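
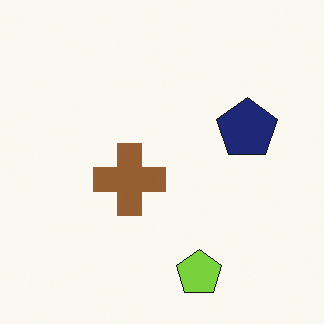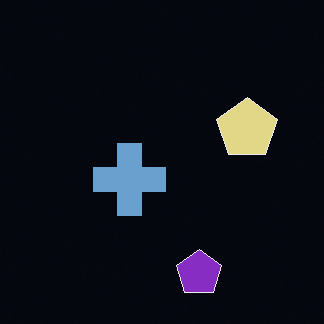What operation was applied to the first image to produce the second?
Color-inverted (negative).

The light background has become dark and every shape's color is its complement — a photographic negative.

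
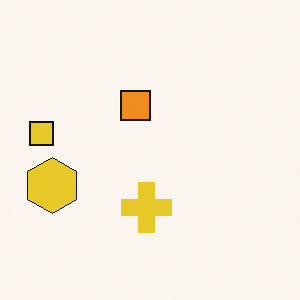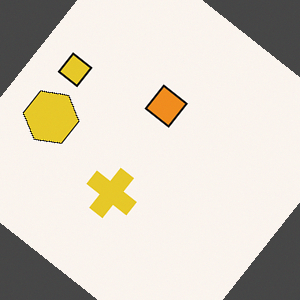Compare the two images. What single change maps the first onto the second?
This is the original image rotated clockwise by a large amount — several tens of degrees.

Every shape is tilted by the same angle and the image corners show triangular fill wedges — a whole-image rotation by a non-right angle.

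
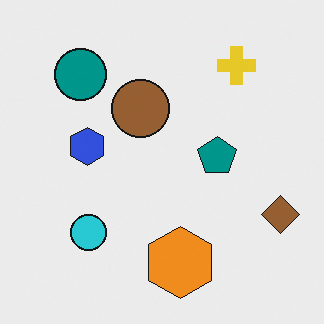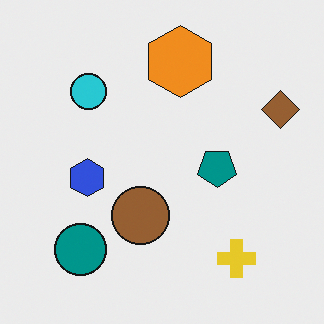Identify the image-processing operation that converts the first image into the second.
The image was flipped vertically (top ↔ bottom).

The orange hexagon is in the bottom of the first image and the top of the second — shapes on opposite sides of the horizontal midline have swapped in a mirror flip.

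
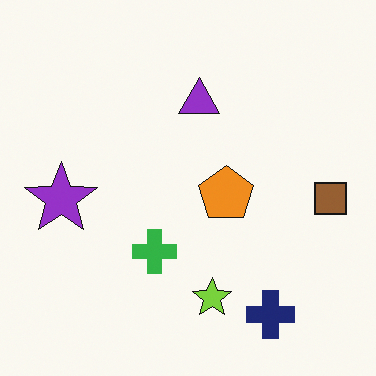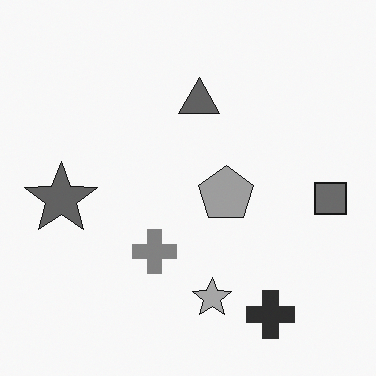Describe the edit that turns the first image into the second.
The second image is the first converted to grayscale.

All color is removed — every shape is now a shade of grey.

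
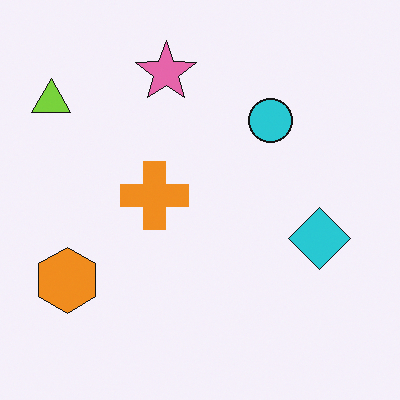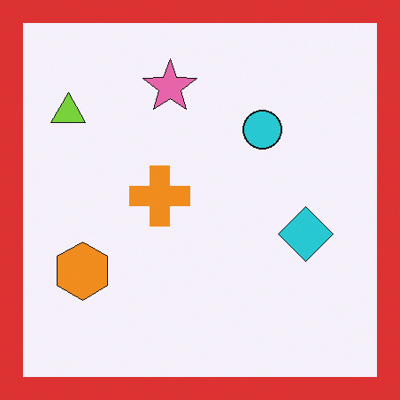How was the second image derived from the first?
It was framed with a red border.

A solid red frame runs around the edge of the second image, with the content slightly shrunk inside it.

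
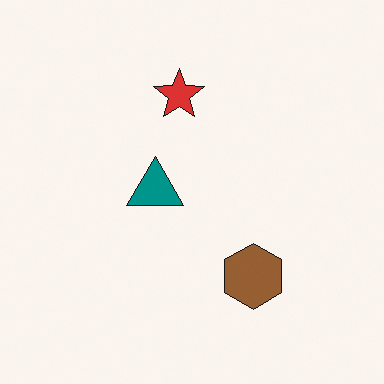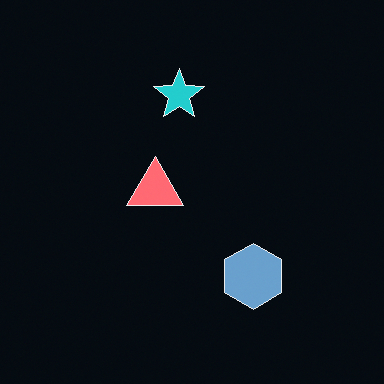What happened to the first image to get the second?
This is the original image color-inverted (negative).

The light background has become dark and every shape's color is its complement — a photographic negative.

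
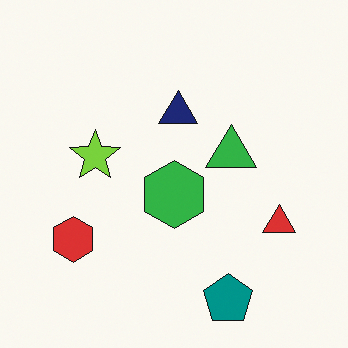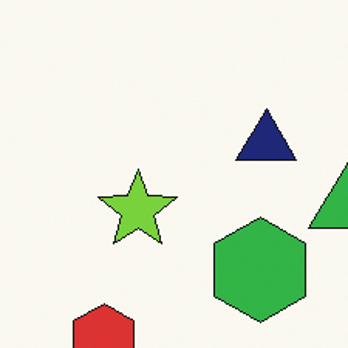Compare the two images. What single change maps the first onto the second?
This is the original image cropped slightly and scaled back up.

The visible shapes are larger and the field of view is narrower; shapes near the original edges may be partly or wholly outside the frame — a crop-and-rescale.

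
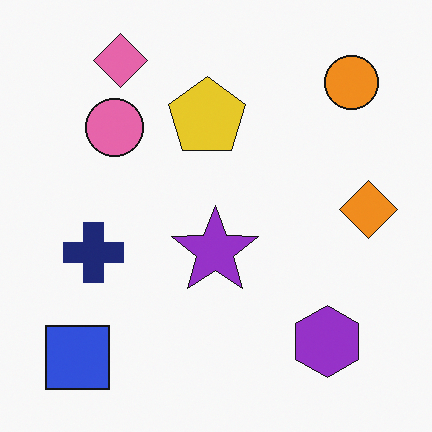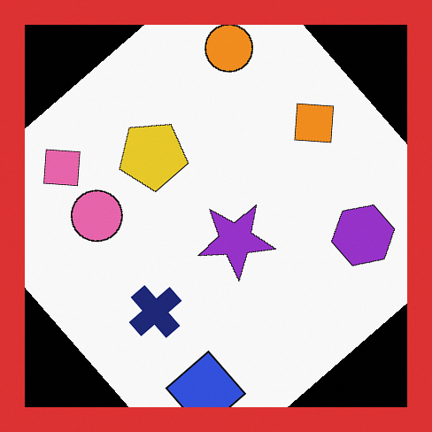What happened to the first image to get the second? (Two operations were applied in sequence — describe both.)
Rotated counter-clockwise by a large amount — several tens of degrees, then framed with a red border.

Every shape is tilted by the same angle and the image corners show triangular fill wedges — a whole-image rotation by a non-right angle. A solid red frame runs around the edge of the second image, with the content slightly shrunk inside it.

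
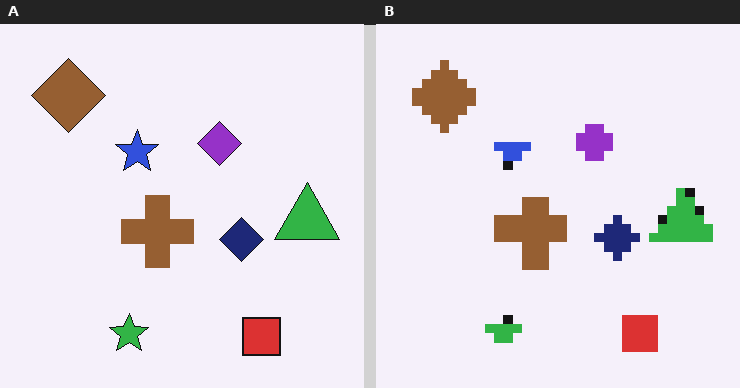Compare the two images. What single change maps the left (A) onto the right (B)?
The image was coarsely pixelated.

Shapes are reduced to large square blocks; fine edges and outlines are lost — a downscale-then-upscale (mosaic) effect.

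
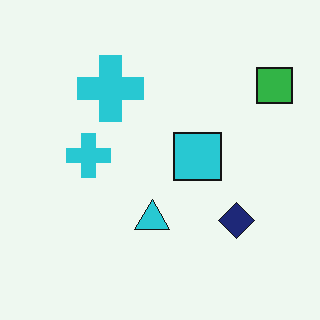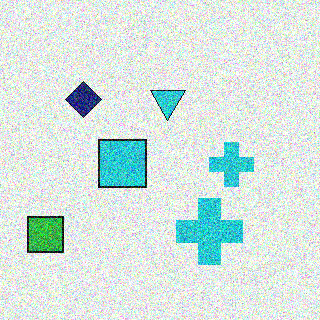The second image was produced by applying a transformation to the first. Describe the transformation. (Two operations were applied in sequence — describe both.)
Rotated 180°, then degraded with a thick layer of grain.

The green square sits in the top-right of the first image and the bottom-left of the second — consistent with a whole-image 180° rotation. Random speckle covers the whole image, including the flat background.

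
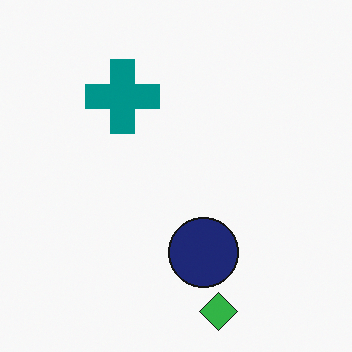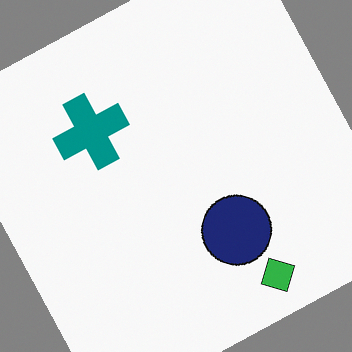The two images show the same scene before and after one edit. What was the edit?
The second image is the first rotated counter-clockwise by a clearly visible amount.

Every shape is tilted by the same angle and the image corners show triangular fill wedges — a whole-image rotation by a non-right angle.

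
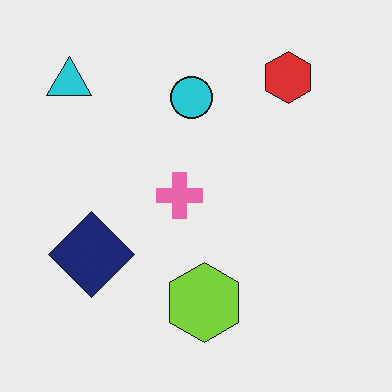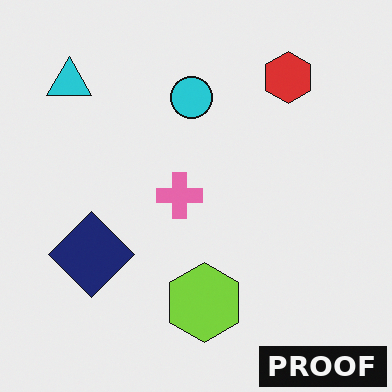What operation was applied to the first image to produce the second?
The second image is the first watermarked with the text "PROOF" in the lower-right corner.

A dark label reading "PROOF" appears in the lower-right corner.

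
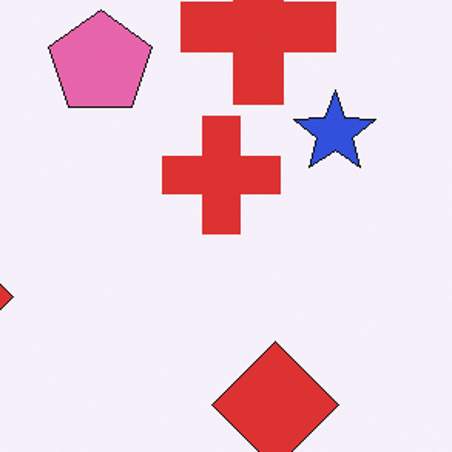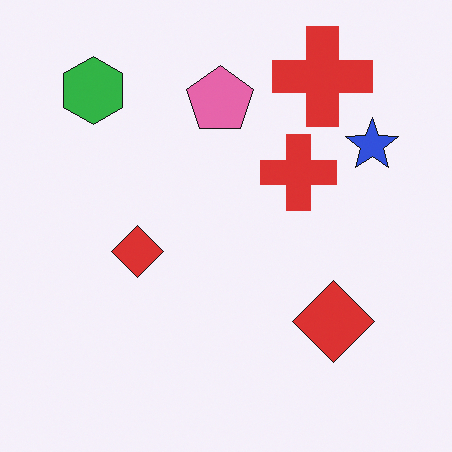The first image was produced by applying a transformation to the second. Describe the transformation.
This is the original image cropped slightly and scaled back up.

The visible shapes are larger and the field of view is narrower; shapes near the original edges may be partly or wholly outside the frame — a crop-and-rescale.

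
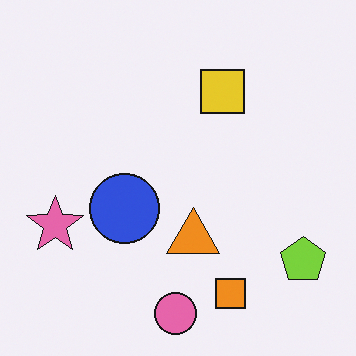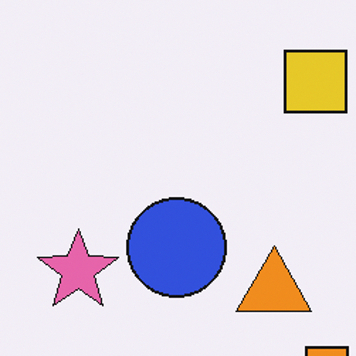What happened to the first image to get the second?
Cropped slightly and scaled back up.

The visible shapes are larger and the field of view is narrower; shapes near the original edges may be partly or wholly outside the frame — a crop-and-rescale.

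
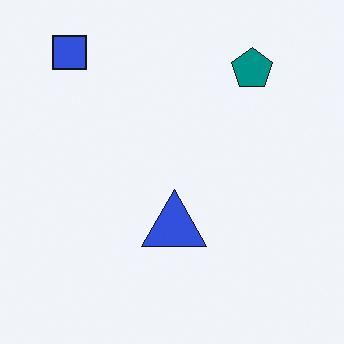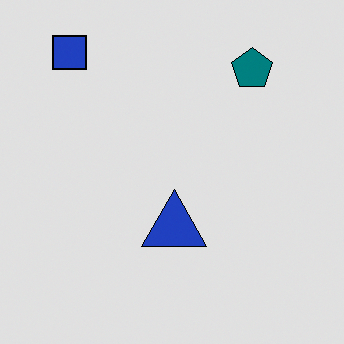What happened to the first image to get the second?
The second image is the first posterized to a reduced palette.

Each flat color has snapped to a coarser quantized level — most visibly, the near-white background has dropped to a flat grey.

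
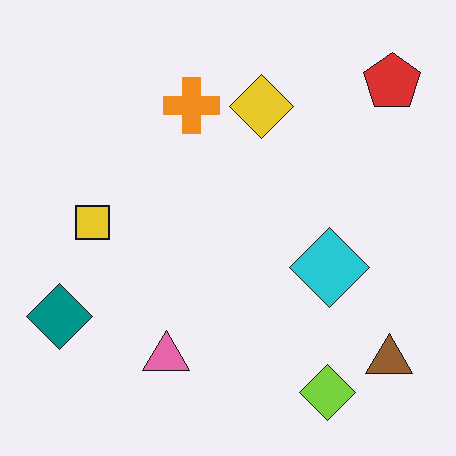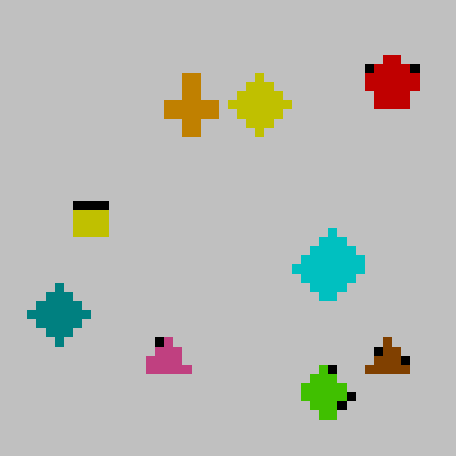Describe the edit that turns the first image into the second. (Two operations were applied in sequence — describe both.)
This is the original image aggressively posterized, then heavily pixelated into large blocks.

Each flat color has snapped to a coarser quantized level — most visibly, the near-white background has dropped to a flat grey. Shapes are reduced to large square blocks; fine edges and outlines are lost — a downscale-then-upscale (mosaic) effect.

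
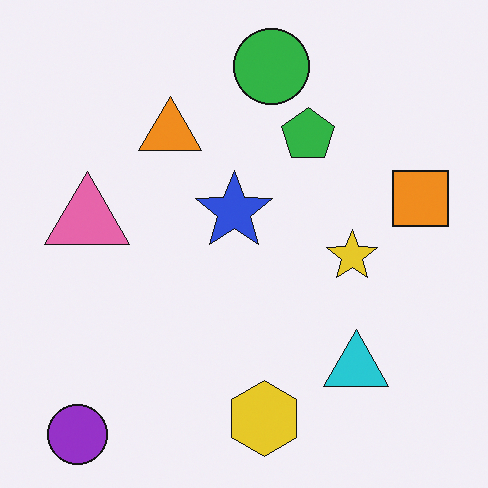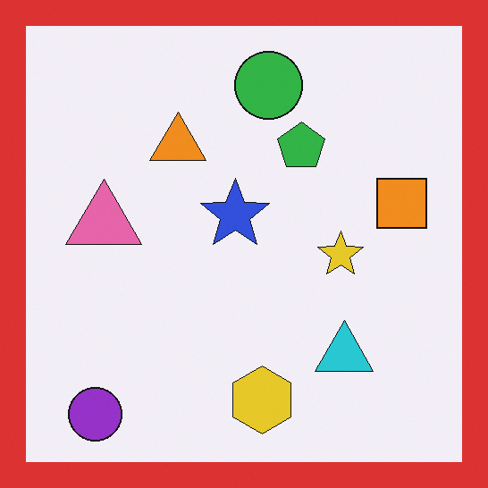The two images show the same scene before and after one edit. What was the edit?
Framed with a red border.

A solid red frame runs around the edge of the second image, with the content slightly shrunk inside it.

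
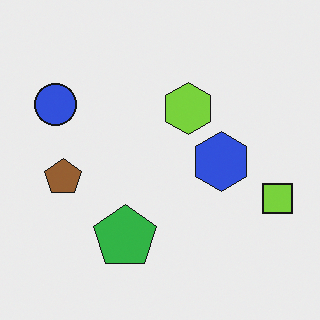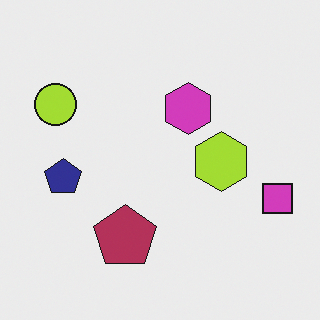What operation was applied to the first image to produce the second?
This is the original image hue-shifted through roughly half the color wheel.

Every shape's color has rotated by the same amount around the hue wheel — a uniform hue shift.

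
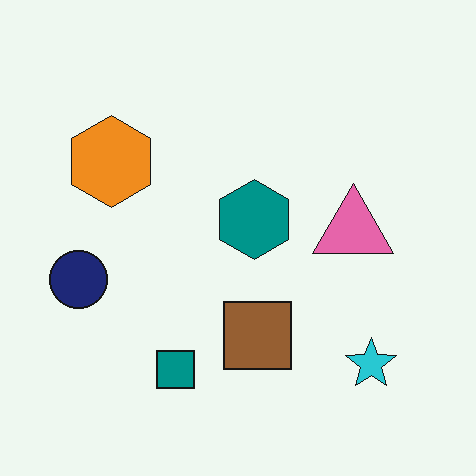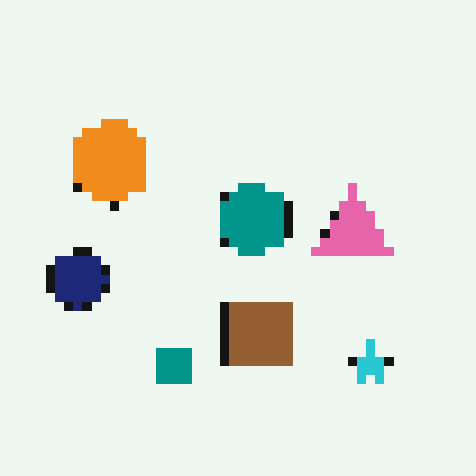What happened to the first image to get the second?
The second image is the first coarsely pixelated.

Shapes are reduced to large square blocks; fine edges and outlines are lost — a downscale-then-upscale (mosaic) effect.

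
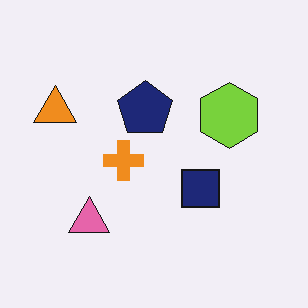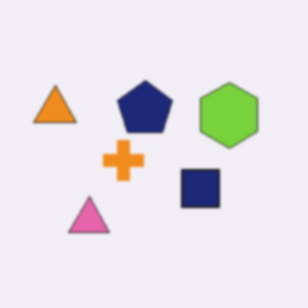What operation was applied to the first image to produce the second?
This is the original image lightly blurred.

Shape edges and outlines are uniformly softened across the whole image.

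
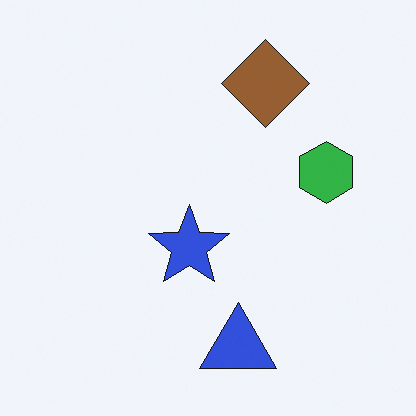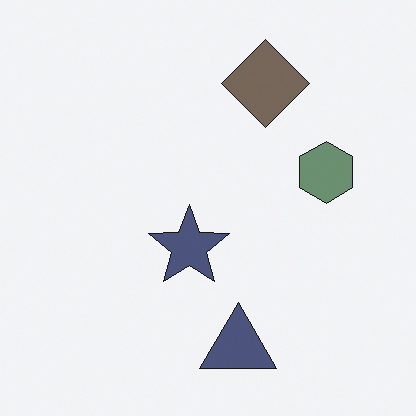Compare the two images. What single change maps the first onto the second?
It was made much more muted (saturation change).

All colors are more muted and greyish — a global saturation change.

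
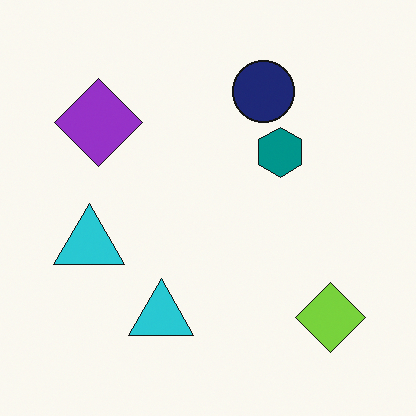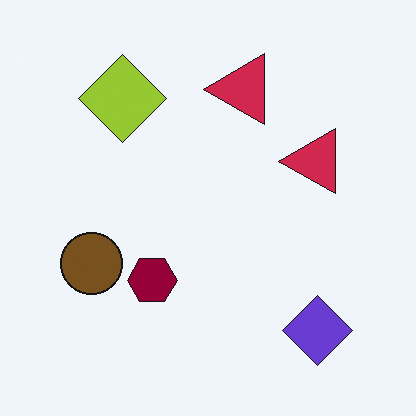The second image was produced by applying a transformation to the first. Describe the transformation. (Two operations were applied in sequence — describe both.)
It was hue-shifted through roughly half the color wheel, then transposed (reflected across the top-left ↔ bottom-right diagonal).

Every shape's color has rotated by the same amount around the hue wheel — a uniform hue shift. Shapes have swapped their row and column positions — what was in the top-right is now in the bottom-left — a diagonal reflection.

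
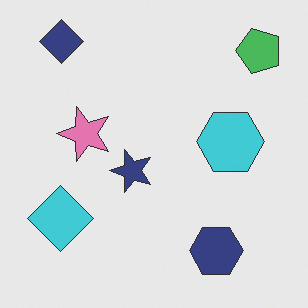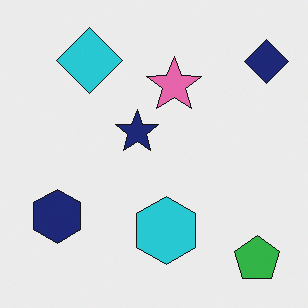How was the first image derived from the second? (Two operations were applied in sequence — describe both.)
Rotated 90° counter-clockwise, then given slightly reduced contrast.

The green pentagon sits in the bottom-right of the second image and the top-right of the first — consistent with a whole-image 90° counter-clockwise rotation. Tones are pushed toward mid-grey across the whole image — a global contrast change.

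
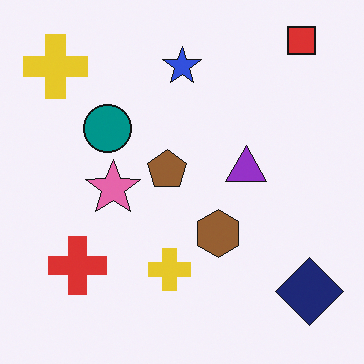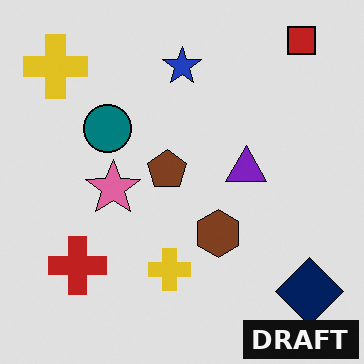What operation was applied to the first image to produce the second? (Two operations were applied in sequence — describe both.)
It was moderately posterized, then watermarked with the text "DRAFT" in the lower-right corner.

Each flat color has snapped to a coarser quantized level — most visibly, the near-white background has dropped to a flat grey. A dark label reading "DRAFT" appears in the lower-right corner.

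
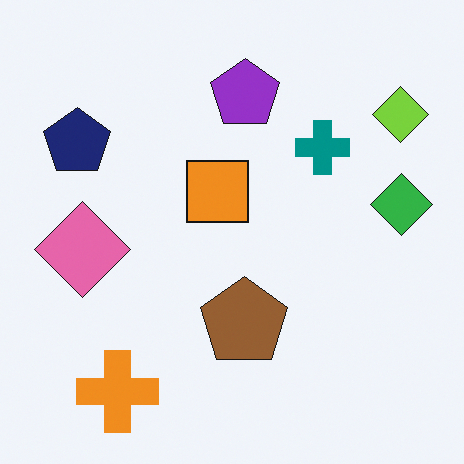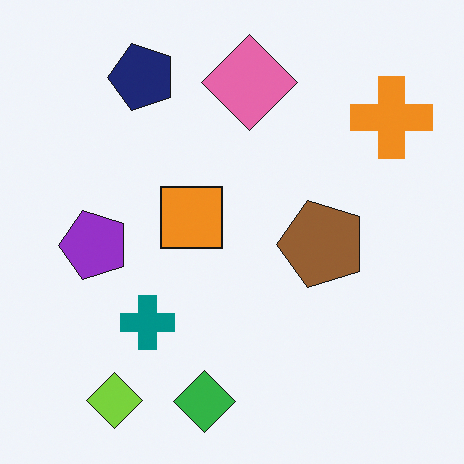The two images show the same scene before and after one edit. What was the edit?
The second image is the first transposed (reflected across the top-left ↔ bottom-right diagonal).

Shapes have swapped their row and column positions — what was in the top-right is now in the bottom-left — a diagonal reflection.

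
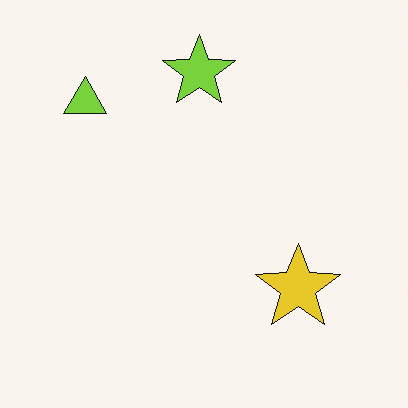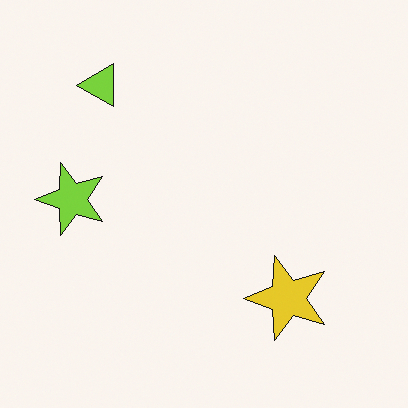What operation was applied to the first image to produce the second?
It was transposed (reflected across the top-left ↔ bottom-right diagonal).

Shapes have swapped their row and column positions — what was in the top-right is now in the bottom-left — a diagonal reflection.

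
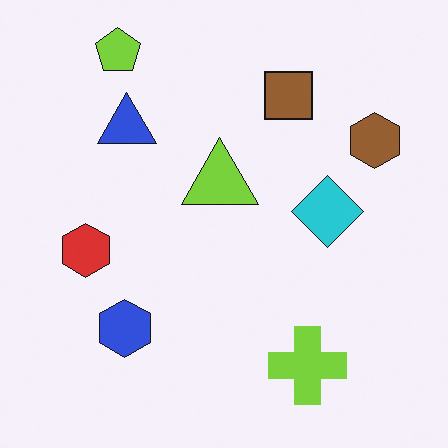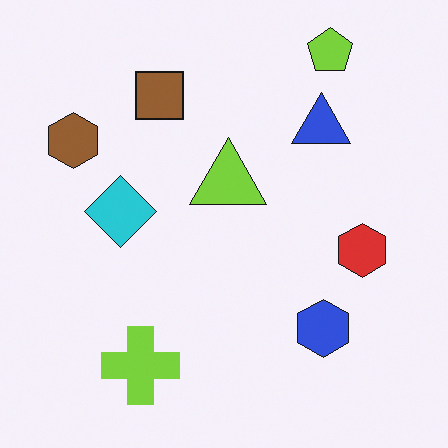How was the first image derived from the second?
The first image is the second flipped horizontally (left ↔ right).

The brown hexagon is in the top-left of the second image and the top-right of the first — shapes on opposite sides of the vertical midline have swapped in a mirror flip.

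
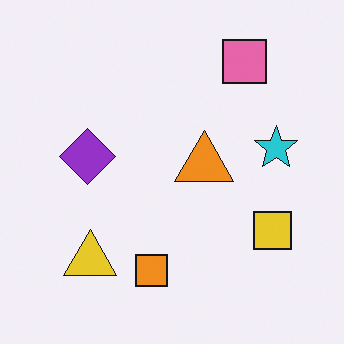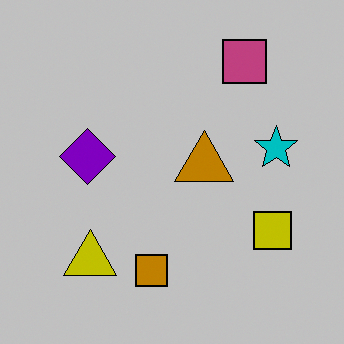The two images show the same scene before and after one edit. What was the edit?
This is the original image heavily posterized to just a handful of flat colors.

Each flat color has snapped to a coarser quantized level — most visibly, the near-white background has dropped to a flat grey.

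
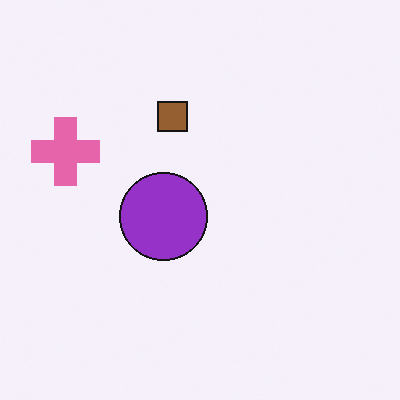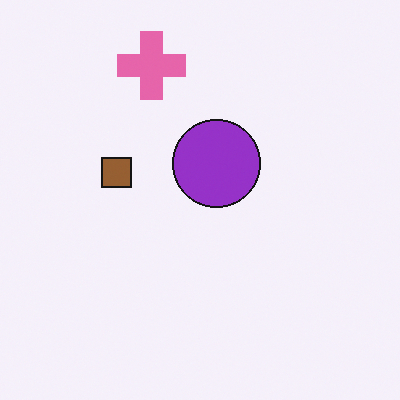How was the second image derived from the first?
The second image is the first transposed (reflected across the top-left ↔ bottom-right diagonal).

Shapes have swapped their row and column positions — what was in the top-right is now in the bottom-left — a diagonal reflection.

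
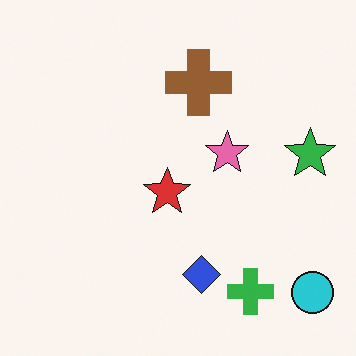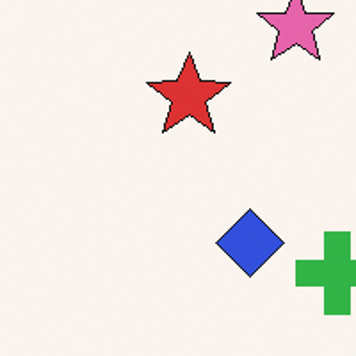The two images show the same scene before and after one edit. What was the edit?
The image was cropped to a noticeably smaller region and rescaled.

The visible shapes are larger and the field of view is narrower; shapes near the original edges may be partly or wholly outside the frame — a crop-and-rescale.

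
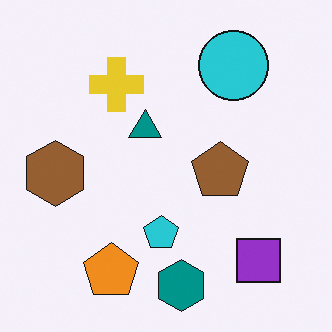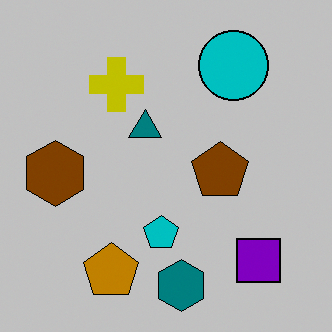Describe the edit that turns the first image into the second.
Aggressively posterized.

Each flat color has snapped to a coarser quantized level — most visibly, the near-white background has dropped to a flat grey.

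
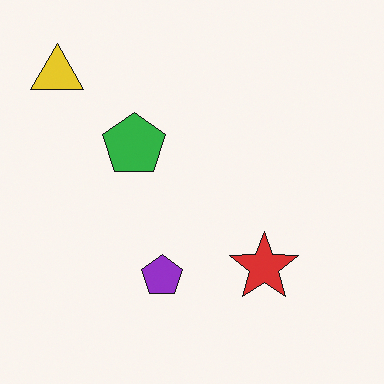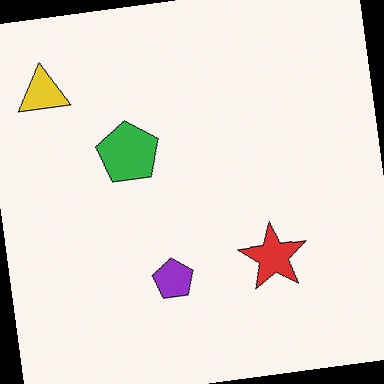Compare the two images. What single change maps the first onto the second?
This is the original image rotated counter-clockwise by a small amount.

Every shape is tilted by the same angle and the image corners show triangular fill wedges — a whole-image rotation by a non-right angle.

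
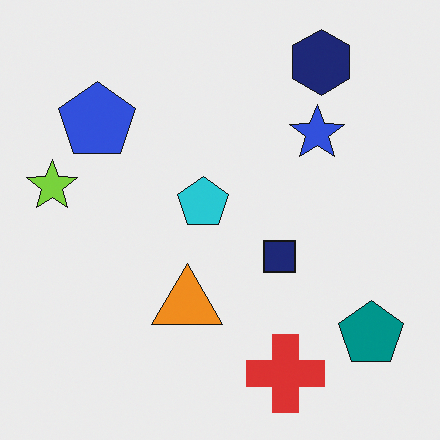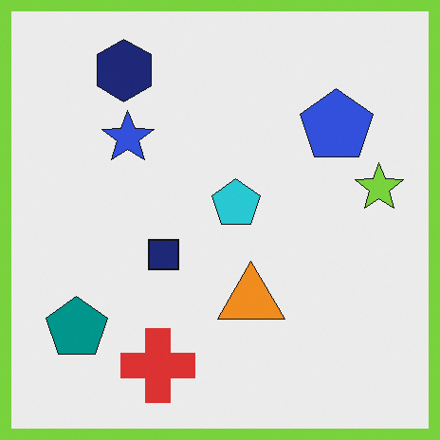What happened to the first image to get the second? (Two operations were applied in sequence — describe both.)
It was flipped horizontally (left ↔ right), then framed with a lime border.

The lime star is in the left of the first image and the right of the second — shapes on opposite sides of the vertical midline have swapped in a mirror flip. A solid lime frame runs around the edge of the second image, with the content slightly shrunk inside it.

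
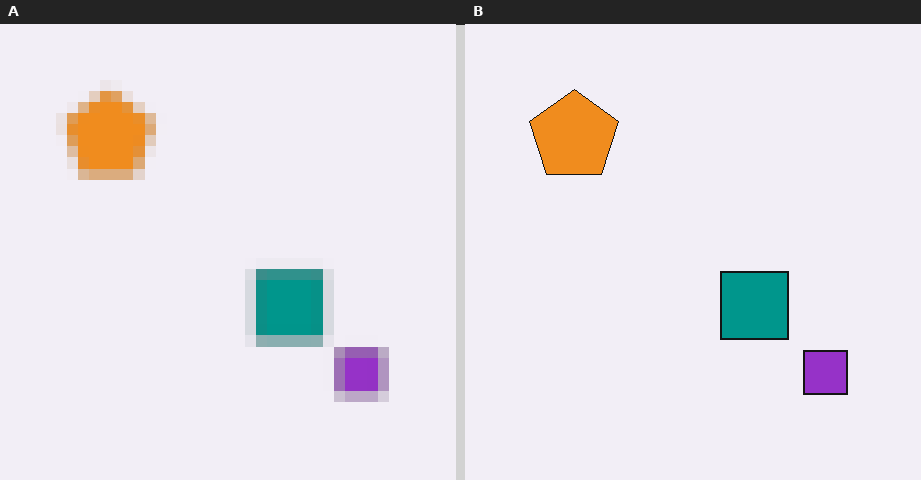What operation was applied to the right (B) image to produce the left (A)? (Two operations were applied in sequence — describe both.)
The image was moderately blurred, then coarsely pixelated.

Shape edges and outlines are uniformly softened across the whole image. Shapes are reduced to large square blocks; fine edges and outlines are lost — a downscale-then-upscale (mosaic) effect.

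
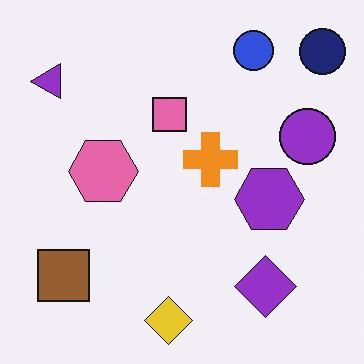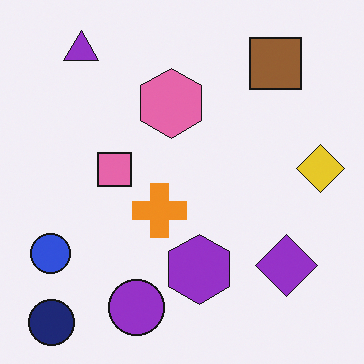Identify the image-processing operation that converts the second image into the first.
The image was transposed (reflected across the top-left ↔ bottom-right diagonal).

Shapes have swapped their row and column positions — what was in the top-right is now in the bottom-left — a diagonal reflection.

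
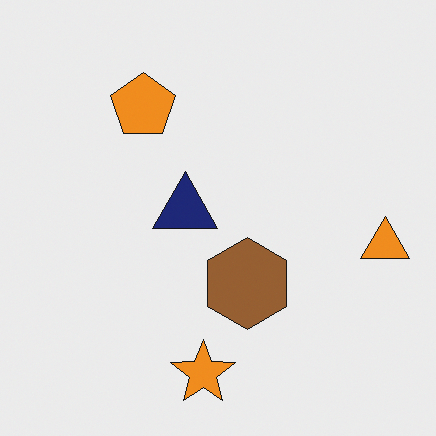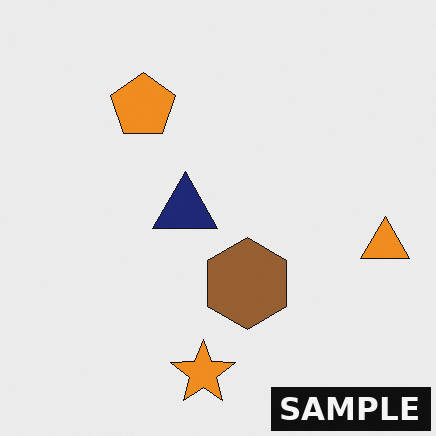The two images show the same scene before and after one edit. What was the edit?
This is the original image watermarked with the text "SAMPLE" in the lower-right corner.

A dark label reading "SAMPLE" appears in the lower-right corner.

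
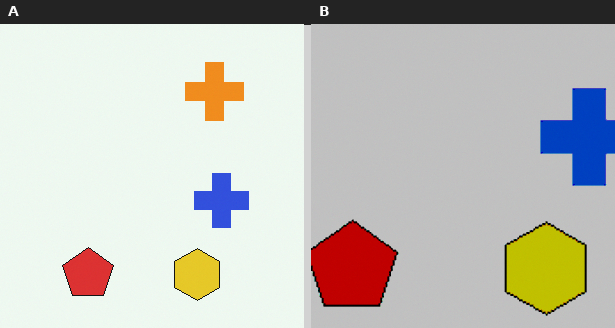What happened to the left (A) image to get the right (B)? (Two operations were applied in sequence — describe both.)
This is the original image cropped tightly and scaled back up, then heavily posterized to just a handful of flat colors.

The visible shapes are larger and the field of view is narrower; shapes near the original edges may be partly or wholly outside the frame — a crop-and-rescale. Each flat color has snapped to a coarser quantized level — most visibly, the near-white background has dropped to a flat grey.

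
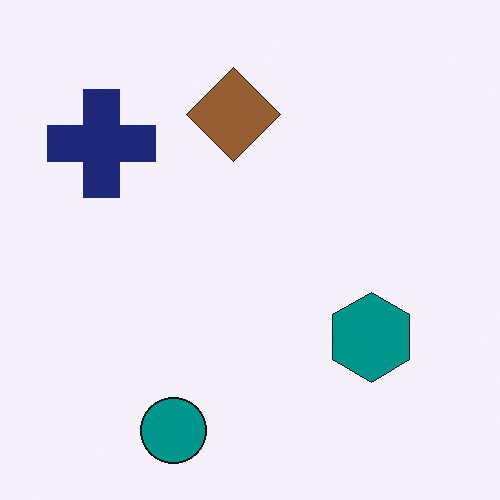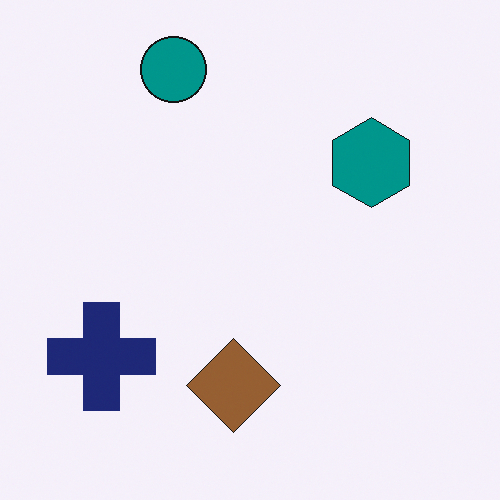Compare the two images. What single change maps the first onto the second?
It was flipped vertically (top ↔ bottom).

The teal circle is in the bottom of the first image and the top of the second — shapes on opposite sides of the horizontal midline have swapped in a mirror flip.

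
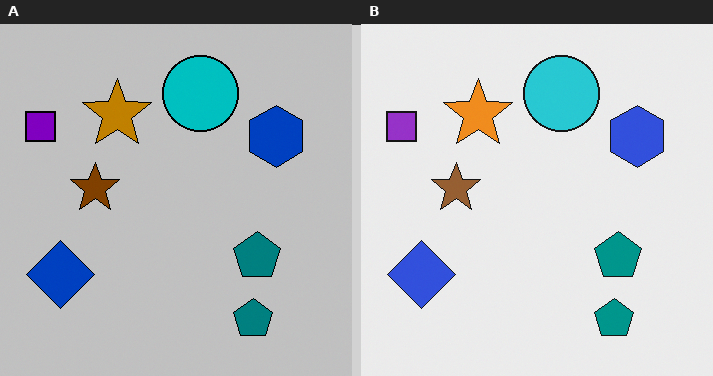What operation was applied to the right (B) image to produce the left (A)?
This is the original image heavily posterized to just a handful of flat colors.

Each flat color has snapped to a coarser quantized level — most visibly, the near-white background has dropped to a flat grey.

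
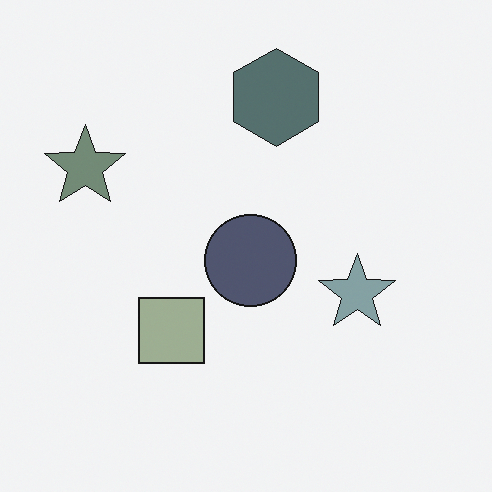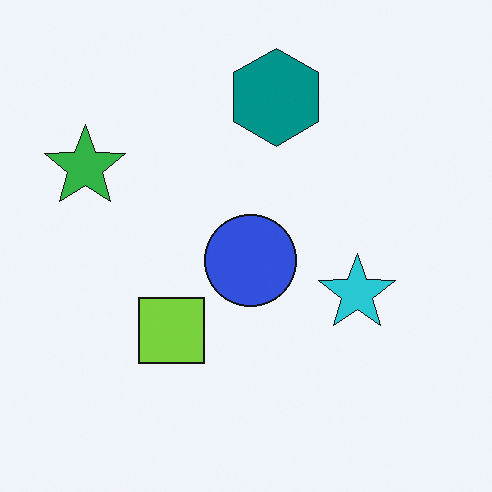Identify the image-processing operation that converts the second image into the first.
The transformation is: made much more muted (saturation change).

All colors are more muted and greyish — a global saturation change.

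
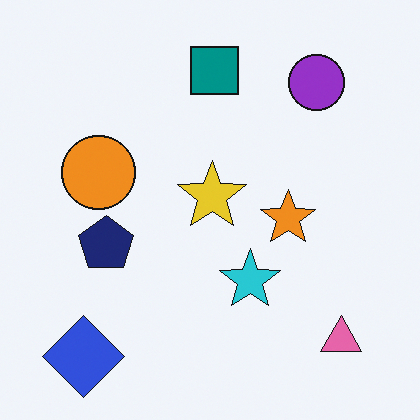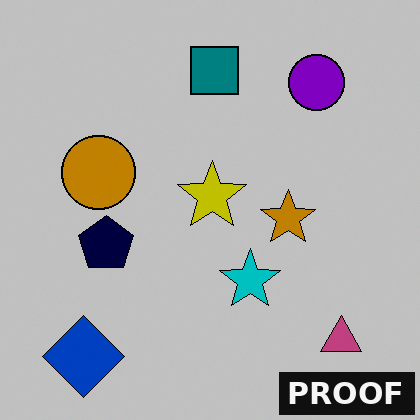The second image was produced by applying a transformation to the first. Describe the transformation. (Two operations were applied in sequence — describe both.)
Heavily posterized to just a handful of flat colors, then watermarked with the text "PROOF" in the lower-right corner.

Each flat color has snapped to a coarser quantized level — most visibly, the near-white background has dropped to a flat grey. A dark label reading "PROOF" appears in the lower-right corner.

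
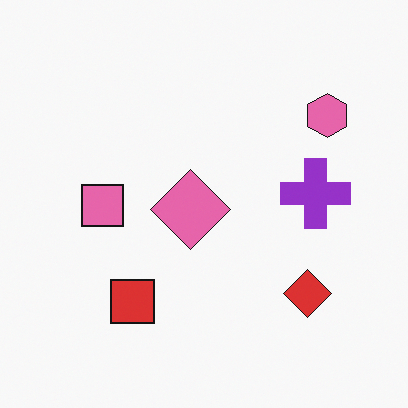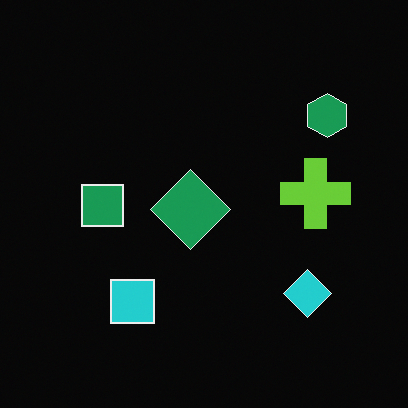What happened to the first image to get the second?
The image was color-inverted (negative).

The light background has become dark and every shape's color is its complement — a photographic negative.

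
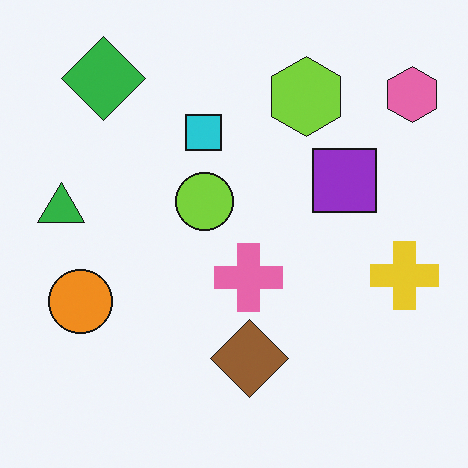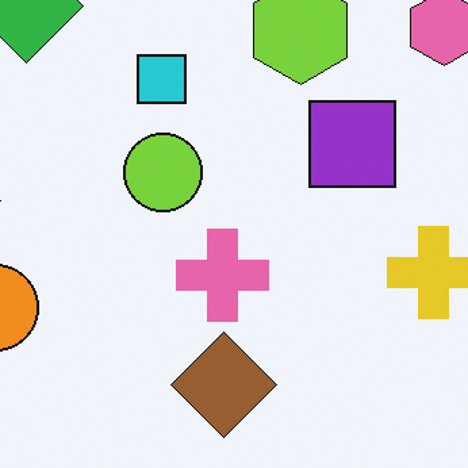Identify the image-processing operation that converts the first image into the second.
Cropped slightly and scaled back up.

The visible shapes are larger and the field of view is narrower; shapes near the original edges may be partly or wholly outside the frame — a crop-and-rescale.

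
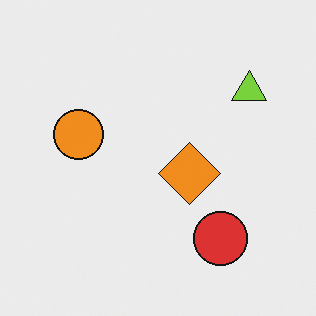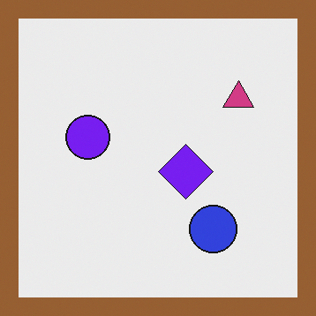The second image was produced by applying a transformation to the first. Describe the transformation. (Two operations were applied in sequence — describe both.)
Hue-shifted through roughly half the color wheel, then framed with a brown border.

Every shape's color has rotated by the same amount around the hue wheel — a uniform hue shift. A solid brown frame runs around the edge of the second image, with the content slightly shrunk inside it.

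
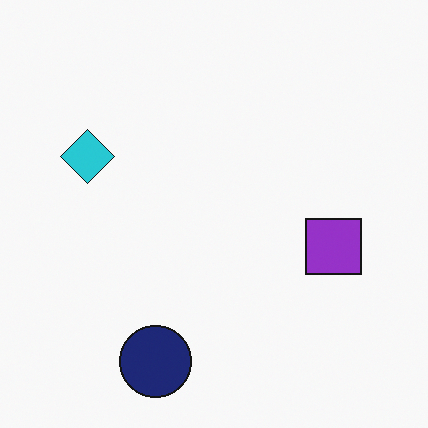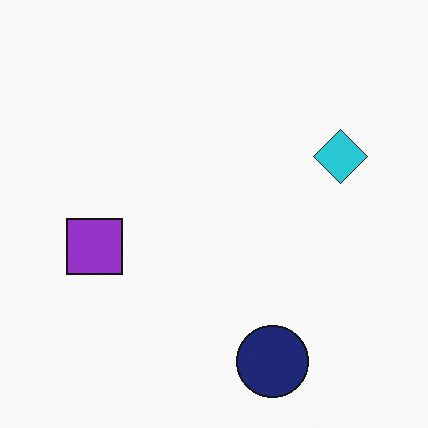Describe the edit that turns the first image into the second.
It was flipped horizontally (left ↔ right).

The cyan diamond is in the left of the first image and the right of the second — shapes on opposite sides of the vertical midline have swapped in a mirror flip.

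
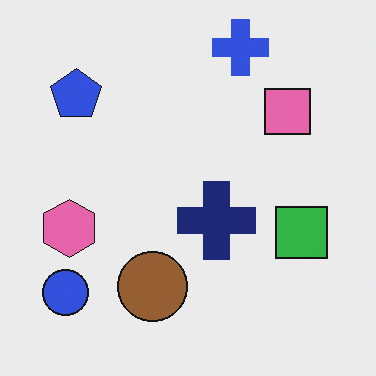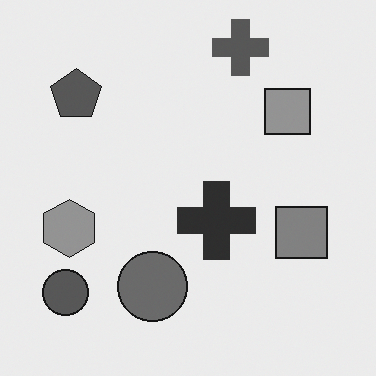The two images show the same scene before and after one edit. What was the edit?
The second image is the first converted to grayscale.

All color is removed — every shape is now a shade of grey.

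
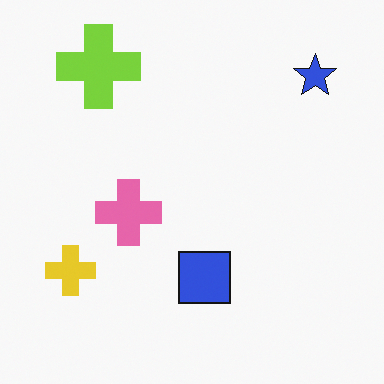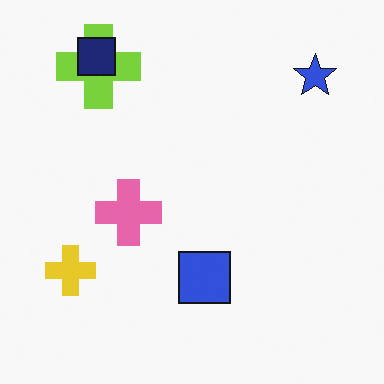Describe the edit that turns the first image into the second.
Overlaid with an additional navy square.

A navy square appears in the second image that is absent from the first.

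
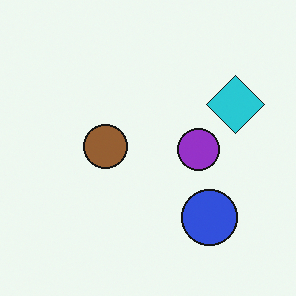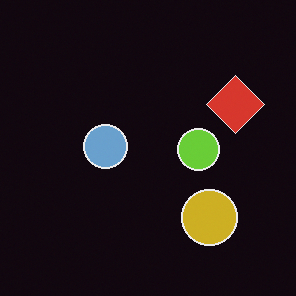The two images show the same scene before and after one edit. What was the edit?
The second image is the first color-inverted (negative).

The light background has become dark and every shape's color is its complement — a photographic negative.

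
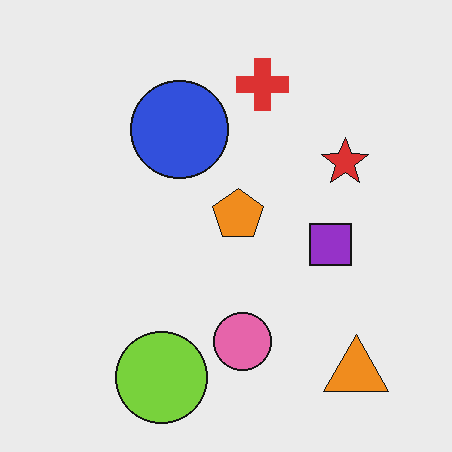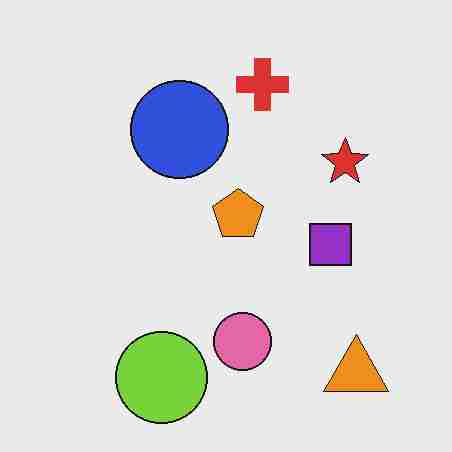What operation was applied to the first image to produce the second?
The image was degraded with heavy JPEG compression.

Blocky 8×8 compression artifacts appear around shape edges and the flat background shows ringing — characteristic JPEG degradation.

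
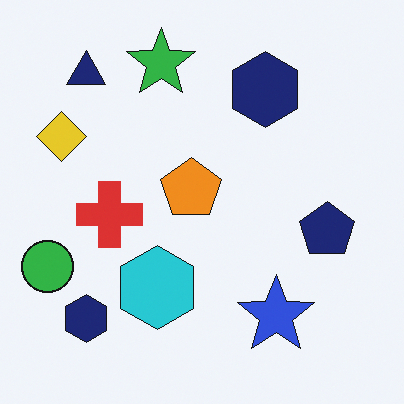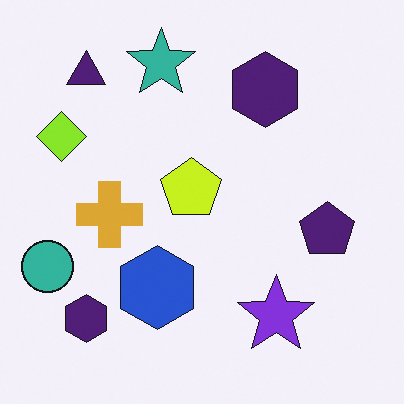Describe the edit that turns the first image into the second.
Hue-shifted slightly.

Every shape's color has rotated by the same amount around the hue wheel — a uniform hue shift.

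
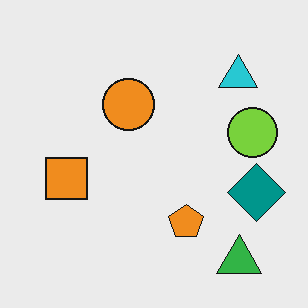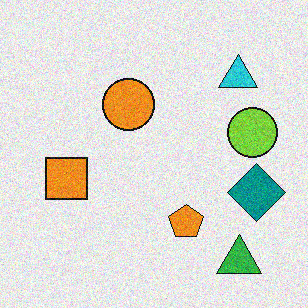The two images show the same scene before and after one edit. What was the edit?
The second image is the first degraded with moderate additive noise.

Random speckle covers the whole image, including the flat background.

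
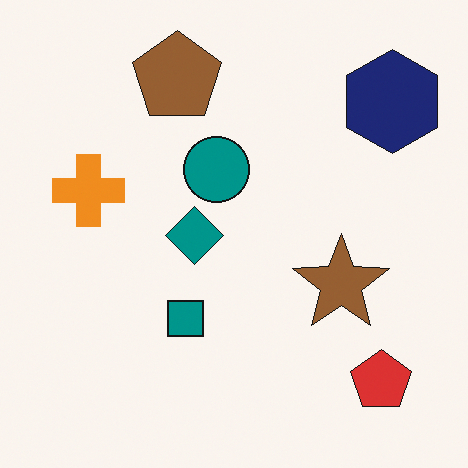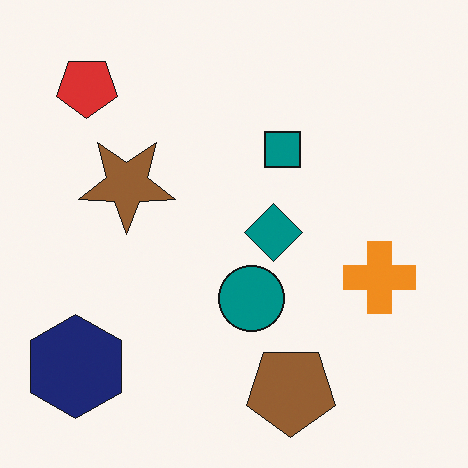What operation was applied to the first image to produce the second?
The image was rotated 180°.

The red pentagon sits in the bottom-right of the first image and the top-left of the second — consistent with a whole-image 180° rotation.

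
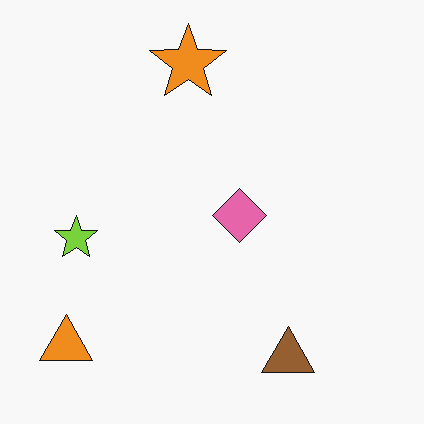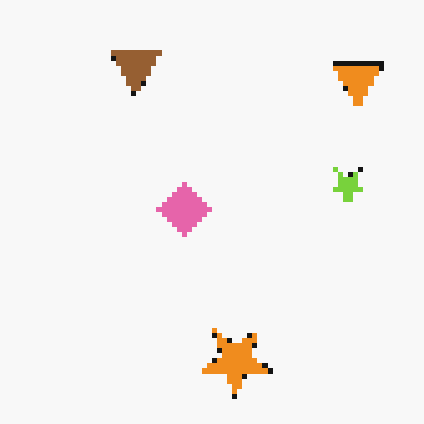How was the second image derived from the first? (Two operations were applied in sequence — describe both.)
It was rotated 180°, then lightly pixelated (a mild mosaic effect).

The orange triangle sits in the bottom-left of the first image and the top-right of the second — consistent with a whole-image 180° rotation. Shapes are reduced to large square blocks; fine edges and outlines are lost — a downscale-then-upscale (mosaic) effect.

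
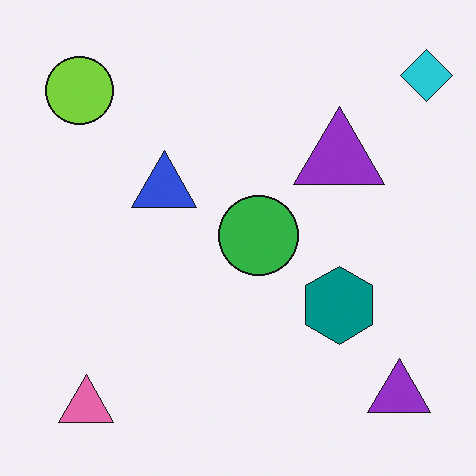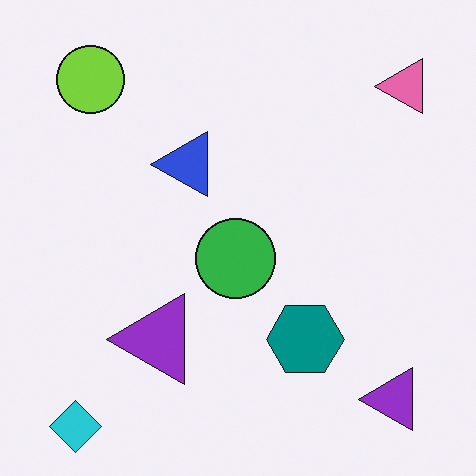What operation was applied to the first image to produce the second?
The image was transposed (reflected across the top-left ↔ bottom-right diagonal).

Shapes have swapped their row and column positions — what was in the top-right is now in the bottom-left — a diagonal reflection.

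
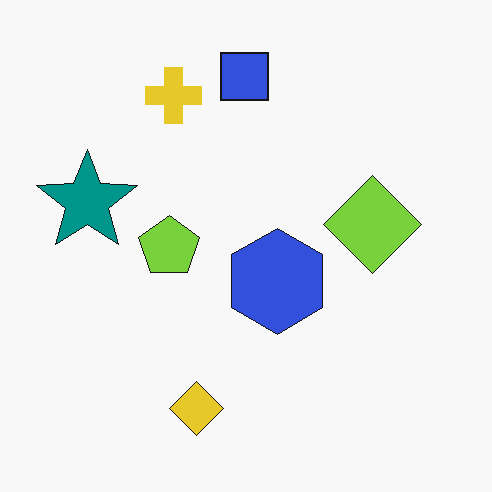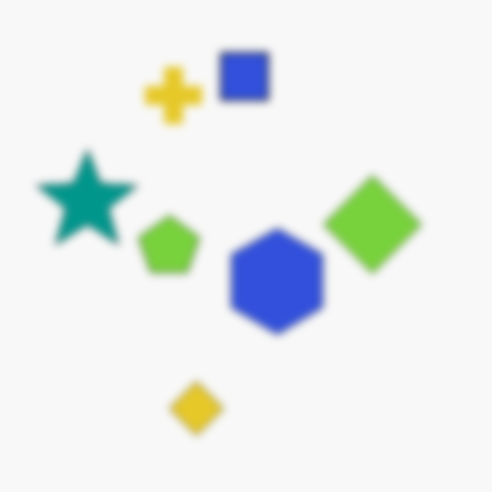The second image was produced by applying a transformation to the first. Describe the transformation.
The transformation is: moderately blurred.

Shape edges and outlines are uniformly softened across the whole image.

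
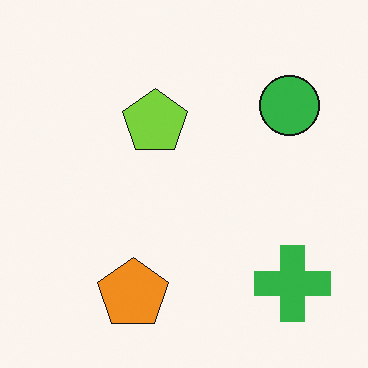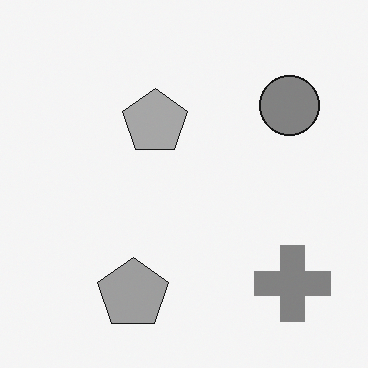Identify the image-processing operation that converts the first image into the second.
Converted to grayscale.

All color is removed — every shape is now a shade of grey.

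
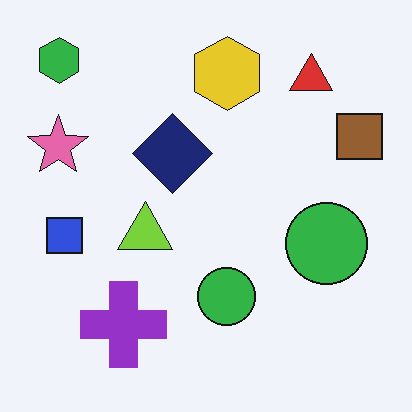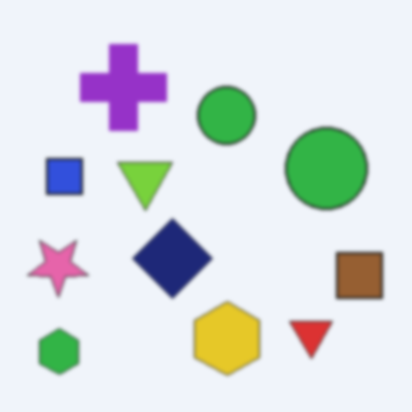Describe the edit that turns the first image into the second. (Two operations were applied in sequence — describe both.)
It was slightly softened, then flipped vertically (top ↔ bottom).

Shape edges and outlines are uniformly softened across the whole image. The green hexagon is in the top-left of the first image and the bottom-left of the second — shapes on opposite sides of the horizontal midline have swapped in a mirror flip.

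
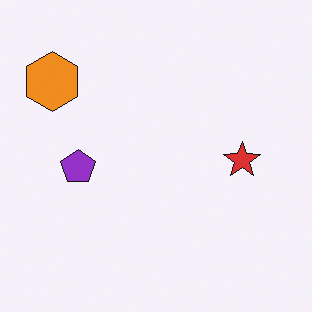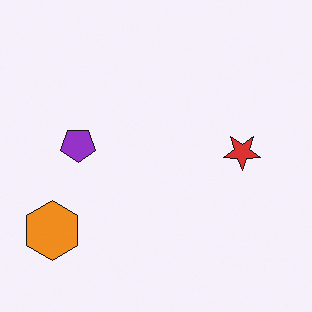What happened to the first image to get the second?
It was flipped vertically (top ↔ bottom).

The orange hexagon is in the top-left of the first image and the bottom-left of the second — shapes on opposite sides of the horizontal midline have swapped in a mirror flip.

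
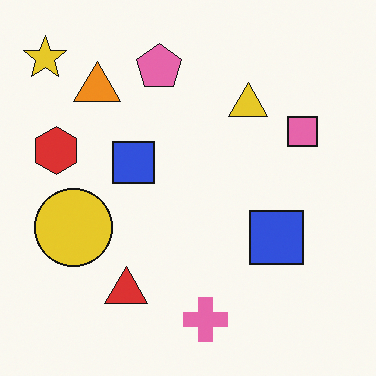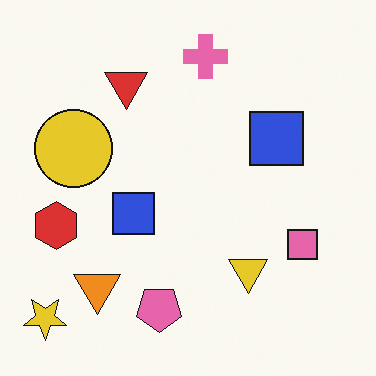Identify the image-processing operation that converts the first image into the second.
This is the original image flipped vertically (top ↔ bottom).

The pink cross is in the bottom of the first image and the top of the second — shapes on opposite sides of the horizontal midline have swapped in a mirror flip.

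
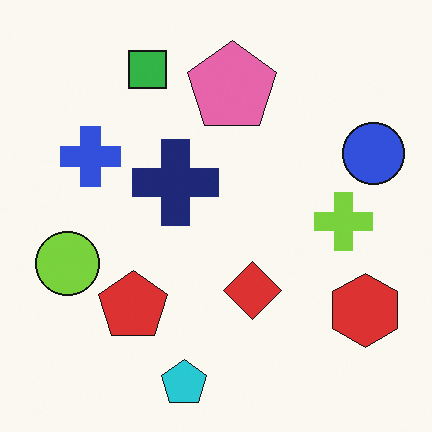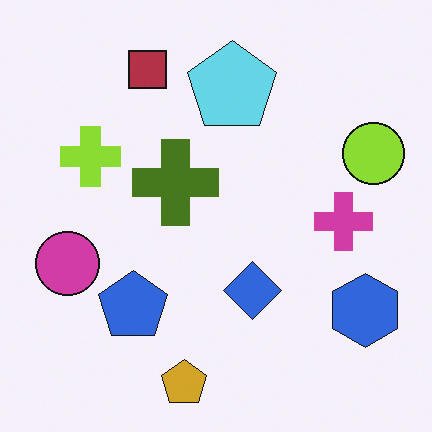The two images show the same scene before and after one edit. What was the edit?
This is the original image hue-shifted by a large amount.

Every shape's color has rotated by the same amount around the hue wheel — a uniform hue shift.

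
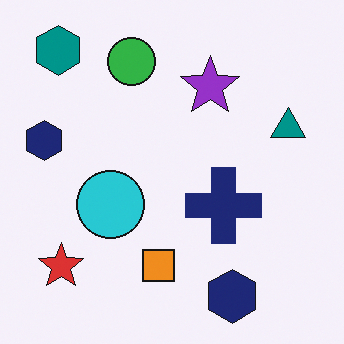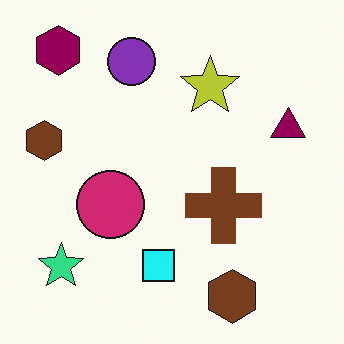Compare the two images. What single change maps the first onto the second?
Hue-shifted through roughly a third of the color wheel.

Every shape's color has rotated by the same amount around the hue wheel — a uniform hue shift.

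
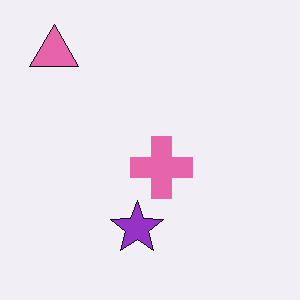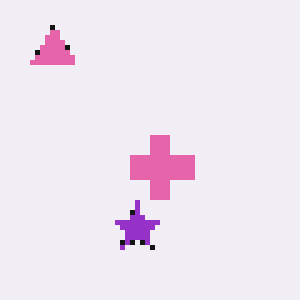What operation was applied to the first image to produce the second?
The second image is the first lightly pixelated (a mild mosaic effect).

Shapes are reduced to large square blocks; fine edges and outlines are lost — a downscale-then-upscale (mosaic) effect.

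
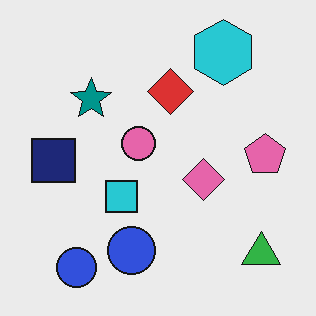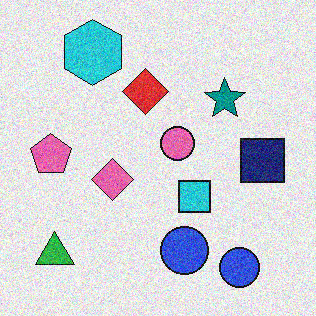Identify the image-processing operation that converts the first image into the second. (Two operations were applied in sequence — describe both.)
The image was flipped horizontally (left ↔ right), then degraded with visible gaussian noise.

The pink pentagon is in the right of the first image and the left of the second — shapes on opposite sides of the vertical midline have swapped in a mirror flip. Random speckle covers the whole image, including the flat background.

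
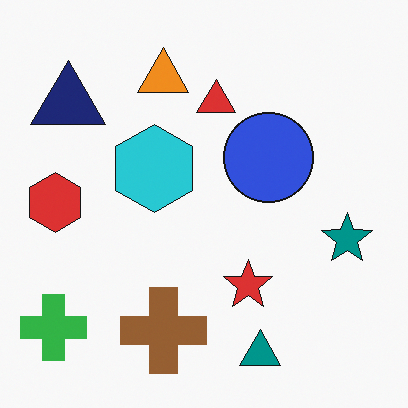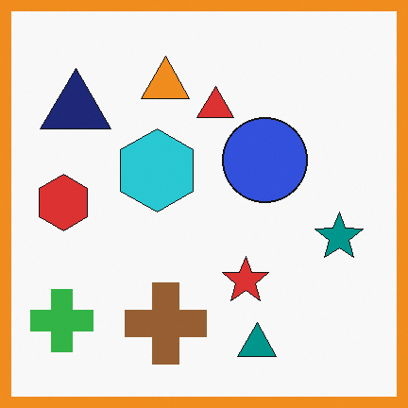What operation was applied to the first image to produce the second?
The image was framed with a orange border.

A solid orange frame runs around the edge of the second image, with the content slightly shrunk inside it.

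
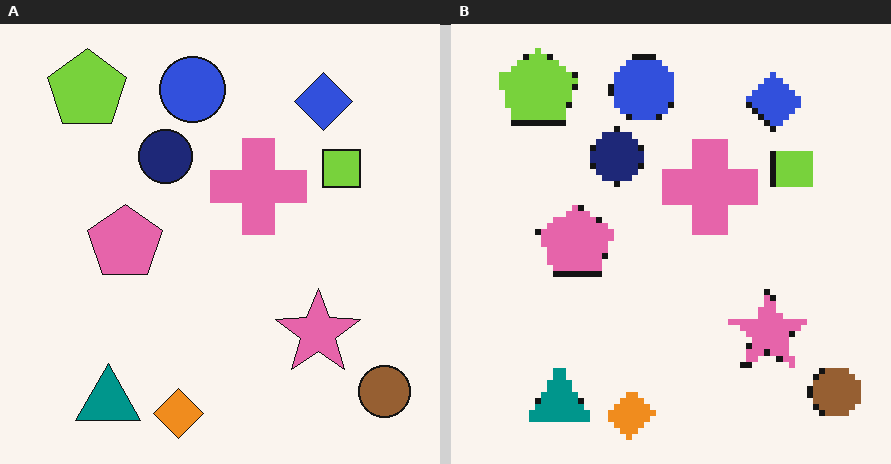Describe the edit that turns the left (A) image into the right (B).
Moderately pixelated.

Shapes are reduced to large square blocks; fine edges and outlines are lost — a downscale-then-upscale (mosaic) effect.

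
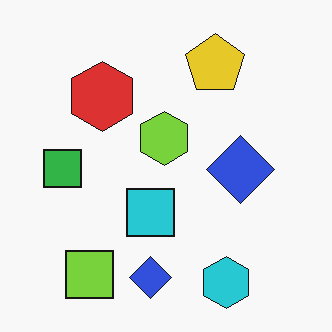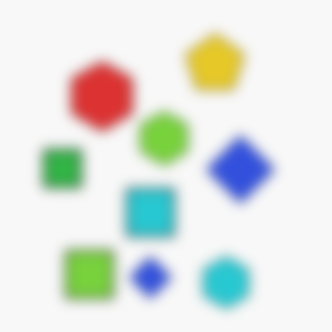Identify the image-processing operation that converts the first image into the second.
The image was strongly gaussian-blurred.

Shape edges and outlines are uniformly softened across the whole image.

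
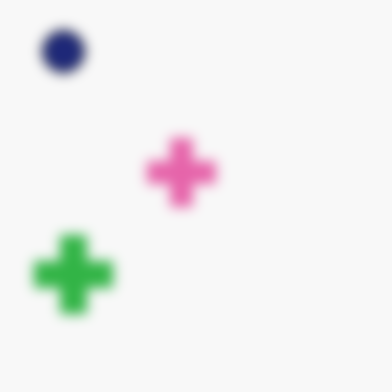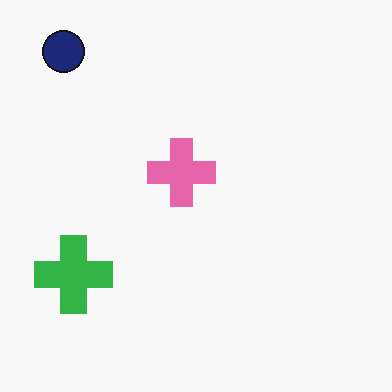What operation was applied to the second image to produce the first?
The transformation is: strongly gaussian-blurred.

Shape edges and outlines are uniformly softened across the whole image.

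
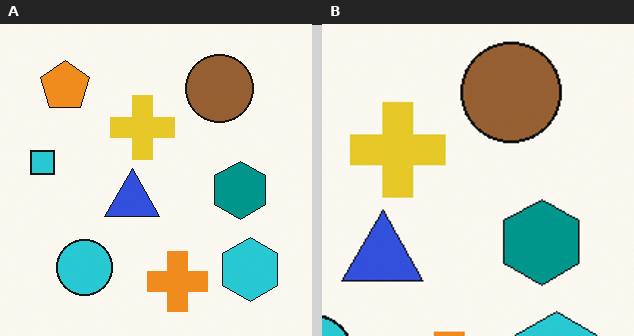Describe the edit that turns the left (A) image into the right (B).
It was cropped slightly and scaled back up.

The visible shapes are larger and the field of view is narrower; shapes near the original edges may be partly or wholly outside the frame — a crop-and-rescale.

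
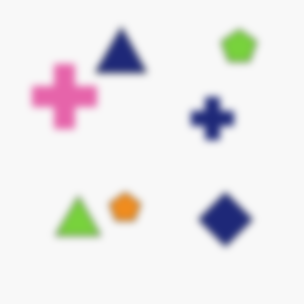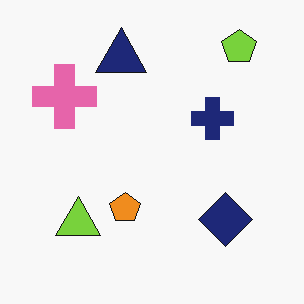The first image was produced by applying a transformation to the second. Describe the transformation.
The first image is the second moderately blurred.

Shape edges and outlines are uniformly softened across the whole image.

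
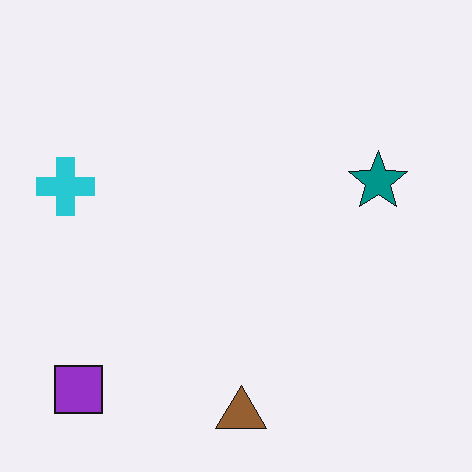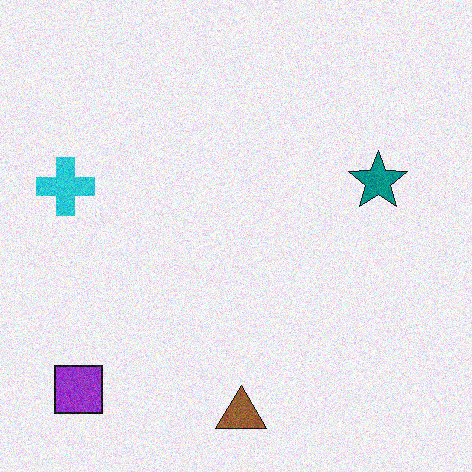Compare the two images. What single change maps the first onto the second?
This is the original image degraded with visible gaussian noise.

Random speckle covers the whole image, including the flat background.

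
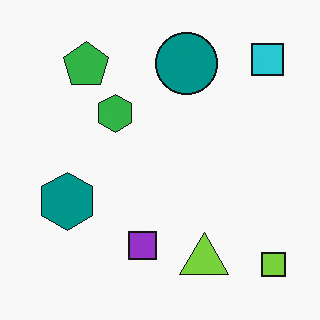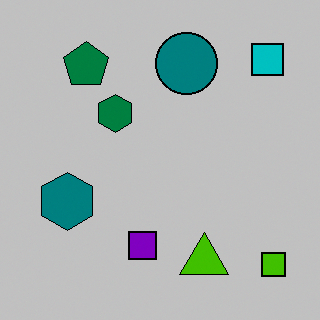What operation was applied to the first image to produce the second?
The image was heavily posterized to just a handful of flat colors.

Each flat color has snapped to a coarser quantized level — most visibly, the near-white background has dropped to a flat grey.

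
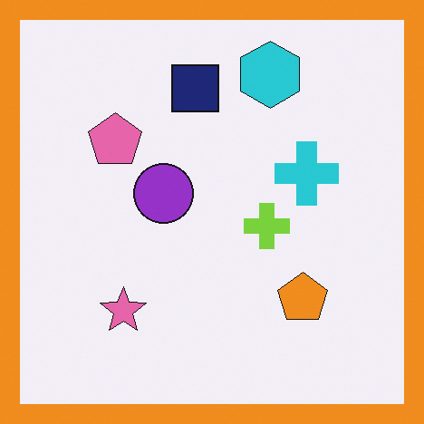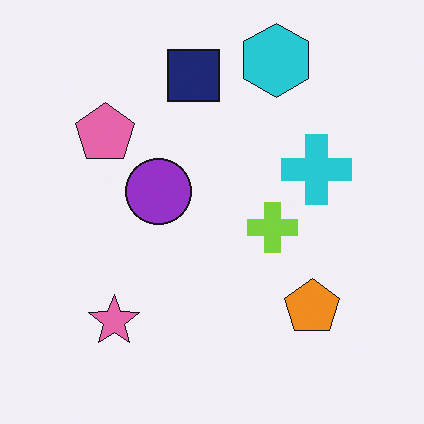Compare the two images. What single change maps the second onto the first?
Framed with a orange border.

A solid orange frame runs around the edge of the first image, with the content slightly shrunk inside it.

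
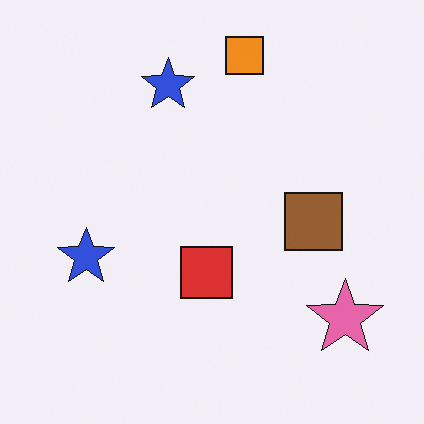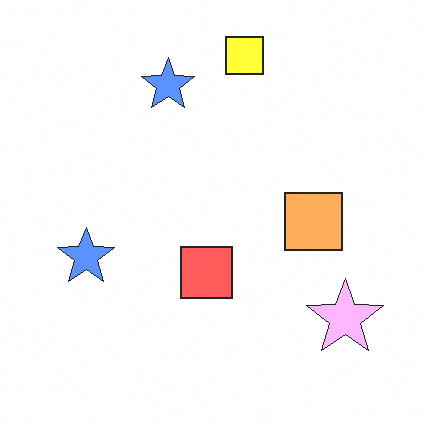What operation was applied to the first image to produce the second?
The second image is the first noticeably brightened.

Every pixel — background and shapes alike — is uniformly brightened.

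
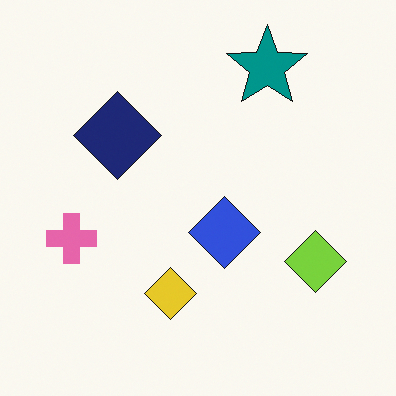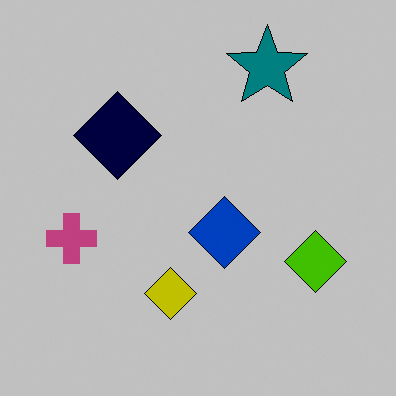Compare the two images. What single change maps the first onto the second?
The transformation is: aggressively posterized.

Each flat color has snapped to a coarser quantized level — most visibly, the near-white background has dropped to a flat grey.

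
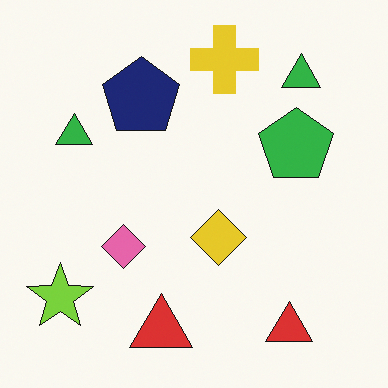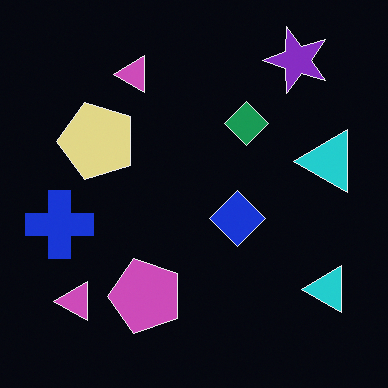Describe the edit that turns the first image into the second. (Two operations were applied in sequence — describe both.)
The transformation is: color-inverted (negative), then transposed (reflected across the top-left ↔ bottom-right diagonal).

The light background has become dark and every shape's color is its complement — a photographic negative. Shapes have swapped their row and column positions — what was in the top-right is now in the bottom-left — a diagonal reflection.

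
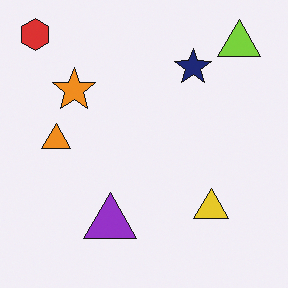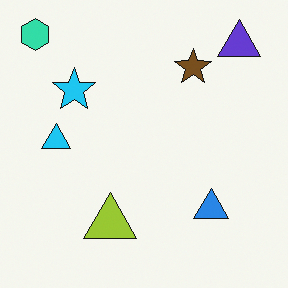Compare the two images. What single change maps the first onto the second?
The image was hue-shifted by a large amount.

Every shape's color has rotated by the same amount around the hue wheel — a uniform hue shift.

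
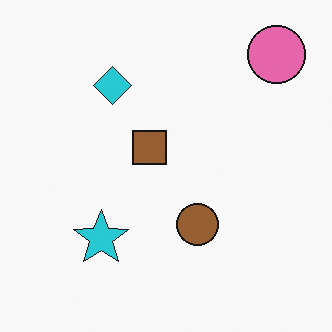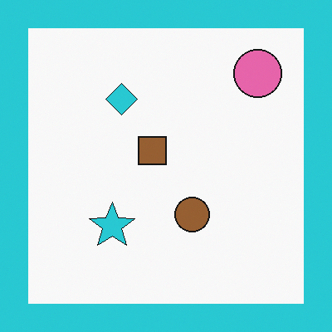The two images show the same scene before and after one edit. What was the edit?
The transformation is: framed with a cyan border.

A solid cyan frame runs around the edge of the second image, with the content slightly shrunk inside it.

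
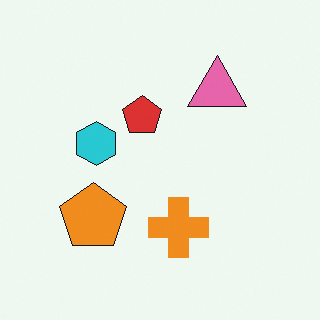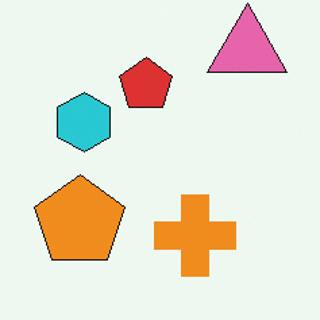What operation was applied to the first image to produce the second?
This is the original image cropped slightly and scaled back up.

The visible shapes are larger and the field of view is narrower; shapes near the original edges may be partly or wholly outside the frame — a crop-and-rescale.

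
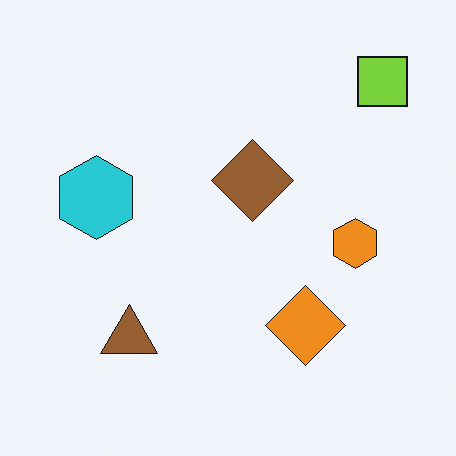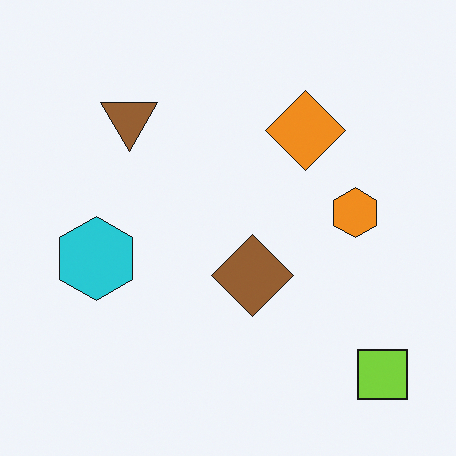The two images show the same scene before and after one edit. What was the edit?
Flipped vertically (top ↔ bottom).

The lime square is in the top-right of the first image and the bottom-right of the second — shapes on opposite sides of the horizontal midline have swapped in a mirror flip.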